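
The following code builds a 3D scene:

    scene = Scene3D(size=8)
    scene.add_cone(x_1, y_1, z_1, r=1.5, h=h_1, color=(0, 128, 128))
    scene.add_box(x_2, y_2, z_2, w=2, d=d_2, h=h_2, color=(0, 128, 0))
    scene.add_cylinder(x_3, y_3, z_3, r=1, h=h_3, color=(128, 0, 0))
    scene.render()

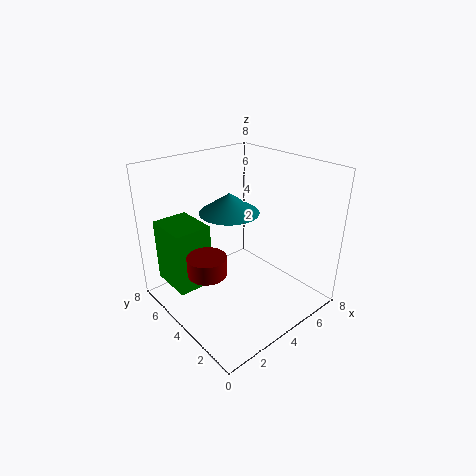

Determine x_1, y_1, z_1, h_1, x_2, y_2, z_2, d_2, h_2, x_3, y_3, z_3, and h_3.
x_1 = 3
y_1 = 3.5
z_1 = 6
h_1 = 1
x_2 = 0.5
y_2 = 4.5
z_2 = 1.5
d_2 = 2.5
h_2 = 3.5
x_3 = 1.5
y_3 = 3.5
z_3 = 3
h_3 = 1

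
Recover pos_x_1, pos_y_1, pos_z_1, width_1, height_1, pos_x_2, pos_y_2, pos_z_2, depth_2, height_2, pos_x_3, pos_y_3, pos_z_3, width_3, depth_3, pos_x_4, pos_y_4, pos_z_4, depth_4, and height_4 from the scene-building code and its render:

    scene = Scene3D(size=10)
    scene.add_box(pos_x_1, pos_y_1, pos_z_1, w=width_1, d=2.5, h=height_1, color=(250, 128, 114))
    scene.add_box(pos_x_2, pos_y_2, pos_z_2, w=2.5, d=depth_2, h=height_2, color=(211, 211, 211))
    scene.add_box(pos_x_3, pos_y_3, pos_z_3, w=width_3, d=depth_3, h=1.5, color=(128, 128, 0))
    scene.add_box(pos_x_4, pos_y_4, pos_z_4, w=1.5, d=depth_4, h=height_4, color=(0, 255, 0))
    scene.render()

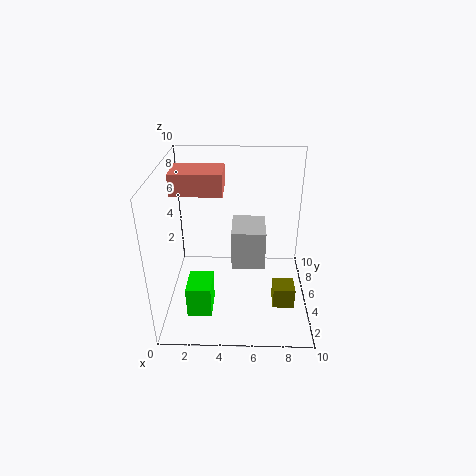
pos_x_1 = 0.5
pos_y_1 = 5
pos_z_1 = 8
width_1 = 3.5
height_1 = 1.5
pos_x_2 = 4.5
pos_y_2 = 5.5
pos_z_2 = 2
depth_2 = 3
height_2 = 3
pos_x_3 = 7.5
pos_y_3 = 3
pos_z_3 = 0.5
width_3 = 1.5
depth_3 = 1.5
pos_x_4 = 2
pos_y_4 = 0.5
pos_z_4 = 2
depth_4 = 2
height_4 = 2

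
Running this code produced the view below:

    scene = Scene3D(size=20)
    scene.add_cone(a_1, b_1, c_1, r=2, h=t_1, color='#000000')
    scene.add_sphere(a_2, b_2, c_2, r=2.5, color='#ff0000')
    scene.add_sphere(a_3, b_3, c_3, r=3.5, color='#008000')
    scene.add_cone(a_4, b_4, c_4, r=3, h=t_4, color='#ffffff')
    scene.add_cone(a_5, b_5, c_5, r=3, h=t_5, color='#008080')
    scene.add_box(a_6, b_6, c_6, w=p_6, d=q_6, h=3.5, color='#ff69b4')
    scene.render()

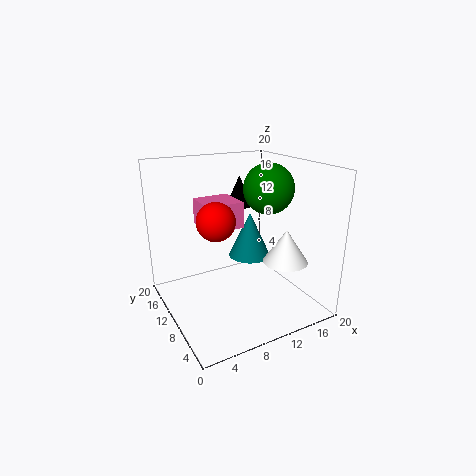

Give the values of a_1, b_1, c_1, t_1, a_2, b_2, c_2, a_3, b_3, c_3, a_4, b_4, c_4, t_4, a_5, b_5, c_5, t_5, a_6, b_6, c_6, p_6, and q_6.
a_1 = 13, b_1 = 15, c_1 = 13, t_1 = 4.5, a_2 = 6, b_2 = 8.5, c_2 = 13.5, a_3 = 14.5, b_3 = 9.5, c_3 = 16.5, a_4 = 14.5, b_4 = 5, c_4 = 7.5, t_4 = 4.5, a_5 = 12.5, b_5 = 11, c_5 = 6.5, t_5 = 6.5, a_6 = 5, b_6 = 8.5, c_6 = 12, p_6 = 5, q_6 = 5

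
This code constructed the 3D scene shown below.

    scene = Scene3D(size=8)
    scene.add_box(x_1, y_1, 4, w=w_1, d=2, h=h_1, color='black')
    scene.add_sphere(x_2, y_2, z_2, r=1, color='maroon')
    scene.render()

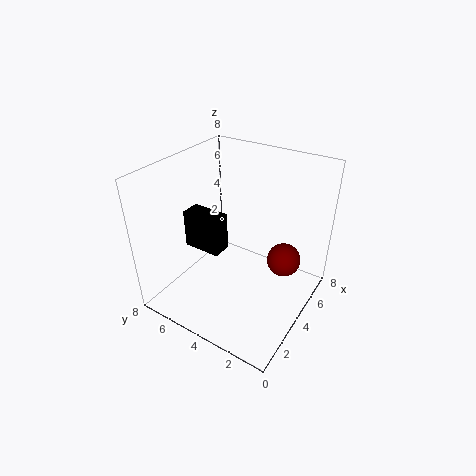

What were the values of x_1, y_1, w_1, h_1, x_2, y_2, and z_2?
x_1 = 2
y_1 = 4
w_1 = 1
h_1 = 2
x_2 = 6
y_2 = 2
z_2 = 2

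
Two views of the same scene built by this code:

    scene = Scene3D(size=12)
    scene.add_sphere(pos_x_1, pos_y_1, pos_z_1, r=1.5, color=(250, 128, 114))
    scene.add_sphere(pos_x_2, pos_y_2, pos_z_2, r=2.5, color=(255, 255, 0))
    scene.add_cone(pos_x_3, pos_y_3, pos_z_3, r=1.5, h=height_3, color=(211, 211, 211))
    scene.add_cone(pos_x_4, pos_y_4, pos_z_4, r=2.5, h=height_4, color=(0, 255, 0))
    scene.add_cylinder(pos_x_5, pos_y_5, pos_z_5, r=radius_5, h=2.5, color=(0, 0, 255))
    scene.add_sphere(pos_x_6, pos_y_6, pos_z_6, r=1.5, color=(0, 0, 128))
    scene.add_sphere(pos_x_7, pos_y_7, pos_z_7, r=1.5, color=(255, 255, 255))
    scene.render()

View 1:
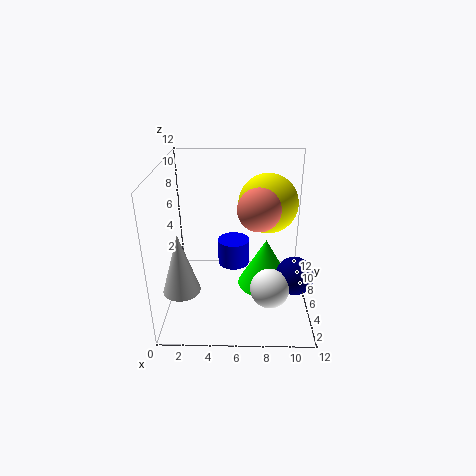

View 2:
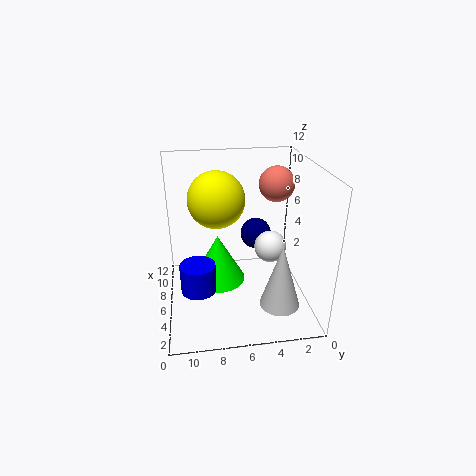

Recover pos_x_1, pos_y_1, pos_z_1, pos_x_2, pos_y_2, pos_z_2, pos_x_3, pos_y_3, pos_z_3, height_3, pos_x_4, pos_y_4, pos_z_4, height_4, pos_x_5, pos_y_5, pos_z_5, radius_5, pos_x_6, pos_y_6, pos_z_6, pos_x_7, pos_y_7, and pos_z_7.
pos_x_1 = 7.5; pos_y_1 = 2.5; pos_z_1 = 10; pos_x_2 = 8.5; pos_y_2 = 7.5; pos_z_2 = 8.5; pos_x_3 = 1.5; pos_y_3 = 3.5; pos_z_3 = 2.5; height_3 = 5; pos_x_4 = 8.5; pos_y_4 = 7.5; pos_z_4 = 0.5; height_4 = 4.5; pos_x_5 = 5.5; pos_y_5 = 9.5; pos_z_5 = 1.5; radius_5 = 1.5; pos_x_6 = 10.5; pos_y_6 = 3.5; pos_z_6 = 4; pos_x_7 = 8.5; pos_y_7 = 2.5; pos_z_7 = 3.5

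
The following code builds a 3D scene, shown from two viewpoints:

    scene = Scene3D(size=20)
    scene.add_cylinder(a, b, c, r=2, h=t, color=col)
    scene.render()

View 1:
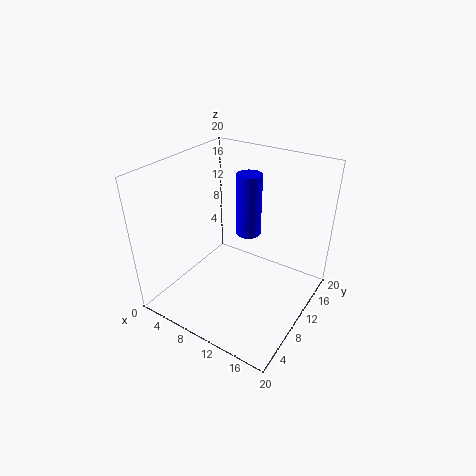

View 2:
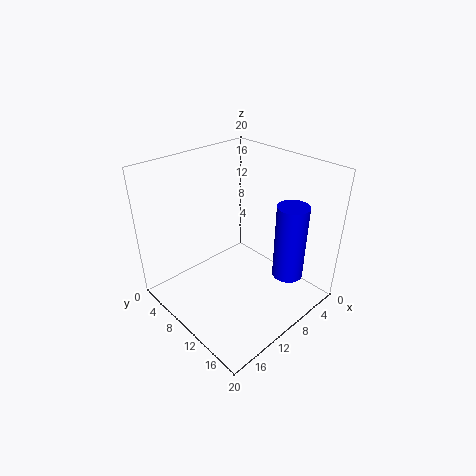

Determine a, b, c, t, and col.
a = 7.5; b = 17; c = 6.5; t = 10; col = 'blue'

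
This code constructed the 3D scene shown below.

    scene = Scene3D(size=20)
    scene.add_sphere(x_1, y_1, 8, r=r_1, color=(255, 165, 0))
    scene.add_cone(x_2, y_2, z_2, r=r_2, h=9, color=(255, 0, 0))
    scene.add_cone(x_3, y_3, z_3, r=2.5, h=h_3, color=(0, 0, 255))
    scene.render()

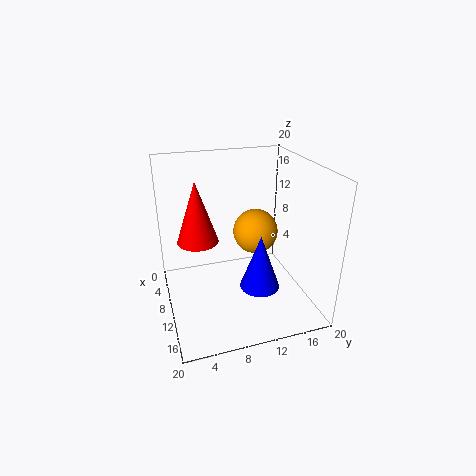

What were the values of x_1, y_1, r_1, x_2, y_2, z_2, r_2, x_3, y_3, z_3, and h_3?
x_1 = 5
y_1 = 14.5
r_1 = 3.5
x_2 = 6.5
y_2 = 5
z_2 = 8.5
r_2 = 3
x_3 = 16
y_3 = 11
z_3 = 6
h_3 = 7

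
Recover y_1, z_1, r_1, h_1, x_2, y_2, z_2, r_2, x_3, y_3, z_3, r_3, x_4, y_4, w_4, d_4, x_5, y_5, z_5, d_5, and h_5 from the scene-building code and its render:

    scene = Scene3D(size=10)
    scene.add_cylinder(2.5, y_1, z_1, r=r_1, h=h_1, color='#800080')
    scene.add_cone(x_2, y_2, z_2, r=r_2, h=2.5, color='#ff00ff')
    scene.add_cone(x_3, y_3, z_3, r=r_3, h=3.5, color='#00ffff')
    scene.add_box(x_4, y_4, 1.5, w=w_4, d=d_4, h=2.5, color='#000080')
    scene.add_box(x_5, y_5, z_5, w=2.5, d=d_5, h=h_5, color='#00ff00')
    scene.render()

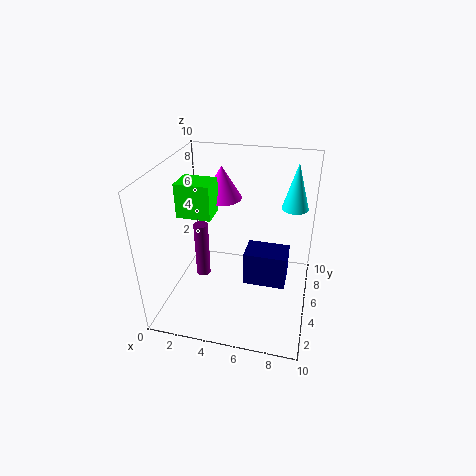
y_1 = 4.5
z_1 = 2
r_1 = 0.5
h_1 = 4
x_2 = 3
y_2 = 8
z_2 = 6.5
r_2 = 1.5
x_3 = 8.5
y_3 = 8.5
z_3 = 6
r_3 = 1
x_4 = 5.5
y_4 = 4.5
w_4 = 3
d_4 = 2
x_5 = 0.5
y_5 = 5
z_5 = 6
d_5 = 2
h_5 = 2.5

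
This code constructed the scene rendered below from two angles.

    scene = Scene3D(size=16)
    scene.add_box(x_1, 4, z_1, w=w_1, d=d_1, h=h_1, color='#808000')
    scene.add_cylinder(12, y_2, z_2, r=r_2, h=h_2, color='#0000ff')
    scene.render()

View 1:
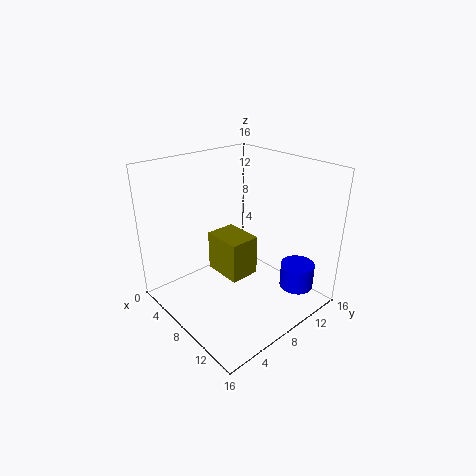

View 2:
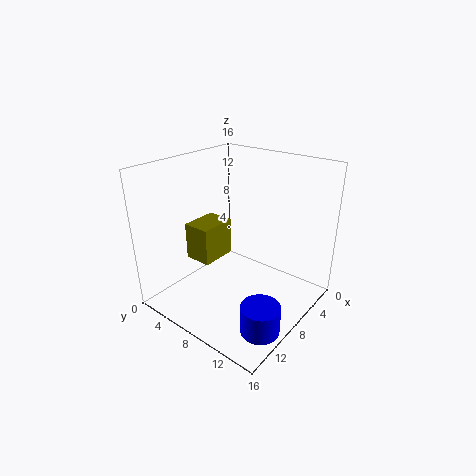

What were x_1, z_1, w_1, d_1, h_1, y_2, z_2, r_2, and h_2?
x_1 = 8; z_1 = 6; w_1 = 4; d_1 = 3; h_1 = 4; y_2 = 14; z_2 = 1; r_2 = 2; h_2 = 3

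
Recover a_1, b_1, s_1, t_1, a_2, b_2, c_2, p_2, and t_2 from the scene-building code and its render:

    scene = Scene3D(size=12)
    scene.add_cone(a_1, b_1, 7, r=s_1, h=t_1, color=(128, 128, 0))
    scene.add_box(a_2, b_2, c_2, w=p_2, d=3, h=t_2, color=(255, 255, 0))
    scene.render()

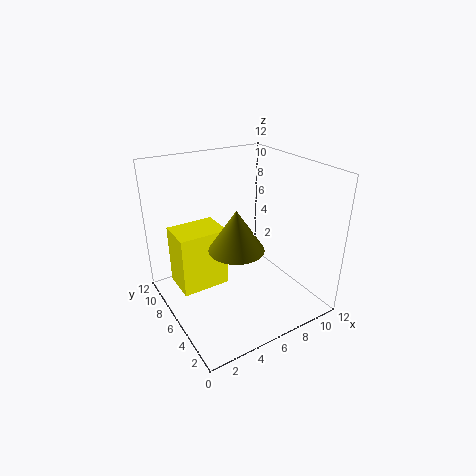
a_1 = 4
b_1 = 3
s_1 = 2
t_1 = 3
a_2 = 1
b_2 = 6
c_2 = 2
p_2 = 4
t_2 = 5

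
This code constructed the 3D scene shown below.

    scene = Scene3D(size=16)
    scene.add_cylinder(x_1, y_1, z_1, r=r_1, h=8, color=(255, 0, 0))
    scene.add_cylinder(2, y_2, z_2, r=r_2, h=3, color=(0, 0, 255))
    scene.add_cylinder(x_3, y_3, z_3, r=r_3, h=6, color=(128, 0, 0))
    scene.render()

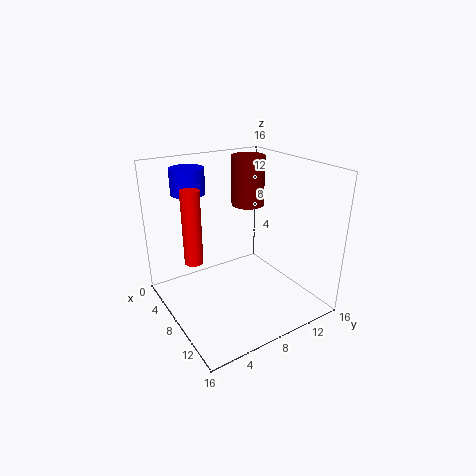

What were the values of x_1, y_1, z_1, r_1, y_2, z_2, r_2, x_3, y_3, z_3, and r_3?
x_1 = 7
y_1 = 3
z_1 = 6
r_1 = 1
y_2 = 5
z_2 = 12
r_2 = 2
x_3 = 4
y_3 = 12
z_3 = 10
r_3 = 2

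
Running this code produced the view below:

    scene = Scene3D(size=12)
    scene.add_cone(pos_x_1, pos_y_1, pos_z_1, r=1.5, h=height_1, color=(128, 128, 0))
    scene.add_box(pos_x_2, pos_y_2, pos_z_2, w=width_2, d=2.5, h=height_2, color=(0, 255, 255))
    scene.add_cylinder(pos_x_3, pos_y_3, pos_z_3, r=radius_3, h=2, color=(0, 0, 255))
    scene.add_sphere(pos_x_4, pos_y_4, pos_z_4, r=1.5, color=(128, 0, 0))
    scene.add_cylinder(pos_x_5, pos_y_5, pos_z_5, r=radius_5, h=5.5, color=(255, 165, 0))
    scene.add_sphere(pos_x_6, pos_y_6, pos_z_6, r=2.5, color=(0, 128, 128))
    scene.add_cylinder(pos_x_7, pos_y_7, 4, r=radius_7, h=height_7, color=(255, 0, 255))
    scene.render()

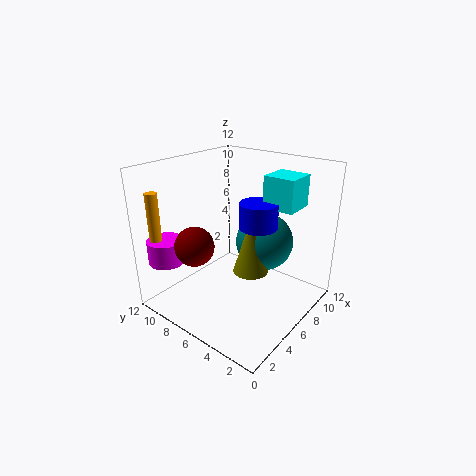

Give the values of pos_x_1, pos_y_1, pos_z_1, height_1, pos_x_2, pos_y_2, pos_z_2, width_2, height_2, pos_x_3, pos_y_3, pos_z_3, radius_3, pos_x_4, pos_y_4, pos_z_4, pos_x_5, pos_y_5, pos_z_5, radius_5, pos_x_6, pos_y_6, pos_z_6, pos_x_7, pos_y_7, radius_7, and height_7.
pos_x_1 = 6.5, pos_y_1 = 5, pos_z_1 = 3, height_1 = 5, pos_x_2 = 6.5, pos_y_2 = 1.5, pos_z_2 = 9, width_2 = 2.5, height_2 = 2.5, pos_x_3 = 6, pos_y_3 = 4, pos_z_3 = 7.5, radius_3 = 1.5, pos_x_4 = 2, pos_y_4 = 7, pos_z_4 = 6.5, pos_x_5 = 1.5, pos_y_5 = 11, pos_z_5 = 4.5, radius_5 = 0.5, pos_x_6 = 8.5, pos_y_6 = 5, pos_z_6 = 5, pos_x_7 = 2, pos_y_7 = 10.5, radius_7 = 1.5, height_7 = 2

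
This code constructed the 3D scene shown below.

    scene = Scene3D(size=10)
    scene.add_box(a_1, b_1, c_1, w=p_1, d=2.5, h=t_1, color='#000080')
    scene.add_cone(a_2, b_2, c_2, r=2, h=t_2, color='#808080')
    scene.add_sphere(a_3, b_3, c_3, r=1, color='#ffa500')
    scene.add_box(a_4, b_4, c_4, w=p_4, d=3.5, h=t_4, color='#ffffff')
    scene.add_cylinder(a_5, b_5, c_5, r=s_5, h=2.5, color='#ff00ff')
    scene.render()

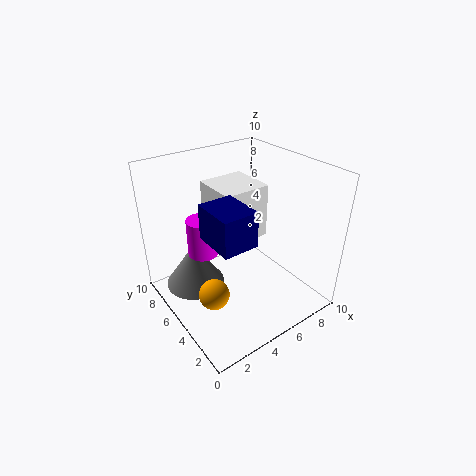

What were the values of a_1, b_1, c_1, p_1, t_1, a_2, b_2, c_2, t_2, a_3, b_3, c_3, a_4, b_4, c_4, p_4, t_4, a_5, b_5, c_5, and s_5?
a_1 = 1, b_1 = 0.5, c_1 = 7.5, p_1 = 2, t_1 = 2, a_2 = 2, b_2 = 6, c_2 = 2, t_2 = 3, a_3 = 2, b_3 = 3.5, c_3 = 2.5, a_4 = 4.5, b_4 = 5.5, c_4 = 4, p_4 = 3.5, t_4 = 4, a_5 = 2.5, b_5 = 5.5, c_5 = 4.5, s_5 = 1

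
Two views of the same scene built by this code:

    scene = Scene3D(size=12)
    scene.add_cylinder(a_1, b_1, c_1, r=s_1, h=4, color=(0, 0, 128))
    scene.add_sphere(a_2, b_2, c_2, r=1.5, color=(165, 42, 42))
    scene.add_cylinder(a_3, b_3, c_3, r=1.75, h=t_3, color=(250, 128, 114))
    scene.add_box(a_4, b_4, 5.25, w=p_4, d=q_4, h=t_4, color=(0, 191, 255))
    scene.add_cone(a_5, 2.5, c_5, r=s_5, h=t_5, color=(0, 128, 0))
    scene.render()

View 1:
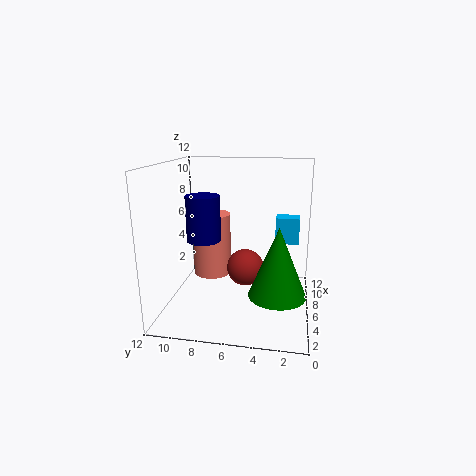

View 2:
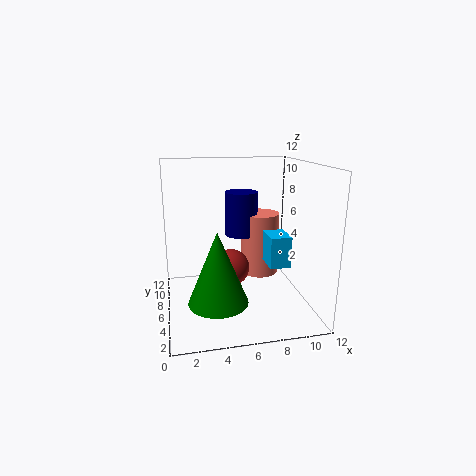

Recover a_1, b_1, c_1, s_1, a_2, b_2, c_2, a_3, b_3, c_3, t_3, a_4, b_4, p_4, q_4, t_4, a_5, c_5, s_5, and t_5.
a_1 = 7; b_1 = 9.25; c_1 = 5.25; s_1 = 1.5; a_2 = 5.25; b_2 = 5.25; c_2 = 3.75; a_3 = 8.75; b_3 = 9; c_3 = 1.5; t_3 = 5.75; a_4 = 7.25; b_4 = 1; p_4 = 1.5; q_4 = 2; t_4 = 2.25; a_5 = 3.75; c_5 = 2.25; s_5 = 2.25; t_5 = 5.5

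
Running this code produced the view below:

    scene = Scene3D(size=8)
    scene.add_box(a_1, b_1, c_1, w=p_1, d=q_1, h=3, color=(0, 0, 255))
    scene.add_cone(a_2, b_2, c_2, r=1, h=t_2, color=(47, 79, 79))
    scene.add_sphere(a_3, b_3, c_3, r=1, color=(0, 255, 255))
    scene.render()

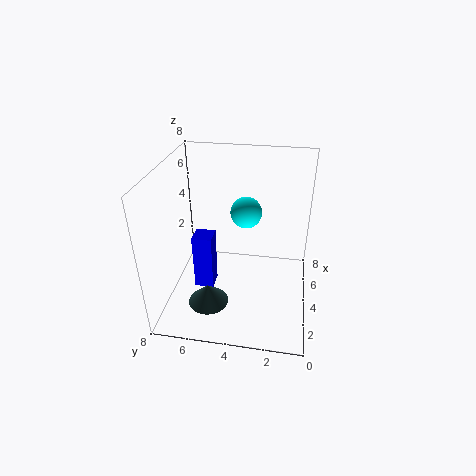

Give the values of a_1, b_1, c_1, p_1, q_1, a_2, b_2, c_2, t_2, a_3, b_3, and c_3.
a_1 = 2, b_1 = 5, c_1 = 2, p_1 = 1, q_1 = 1, a_2 = 1, b_2 = 5, c_2 = 2, t_2 = 1, a_3 = 7, b_3 = 4, c_3 = 4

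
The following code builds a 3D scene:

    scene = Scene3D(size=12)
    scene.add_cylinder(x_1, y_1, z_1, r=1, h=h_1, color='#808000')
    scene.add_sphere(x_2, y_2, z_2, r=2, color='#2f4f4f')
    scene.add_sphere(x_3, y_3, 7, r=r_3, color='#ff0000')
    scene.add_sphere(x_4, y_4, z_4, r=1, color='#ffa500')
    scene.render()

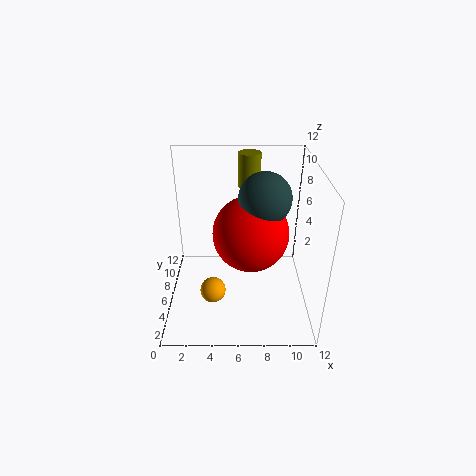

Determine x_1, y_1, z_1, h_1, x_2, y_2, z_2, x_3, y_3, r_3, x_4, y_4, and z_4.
x_1 = 7, y_1 = 10, z_1 = 9, h_1 = 3, x_2 = 8, y_2 = 5, z_2 = 10, x_3 = 7, y_3 = 5, r_3 = 3, x_4 = 4, y_4 = 3, z_4 = 3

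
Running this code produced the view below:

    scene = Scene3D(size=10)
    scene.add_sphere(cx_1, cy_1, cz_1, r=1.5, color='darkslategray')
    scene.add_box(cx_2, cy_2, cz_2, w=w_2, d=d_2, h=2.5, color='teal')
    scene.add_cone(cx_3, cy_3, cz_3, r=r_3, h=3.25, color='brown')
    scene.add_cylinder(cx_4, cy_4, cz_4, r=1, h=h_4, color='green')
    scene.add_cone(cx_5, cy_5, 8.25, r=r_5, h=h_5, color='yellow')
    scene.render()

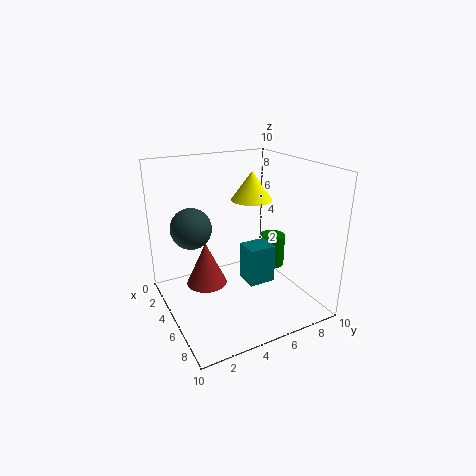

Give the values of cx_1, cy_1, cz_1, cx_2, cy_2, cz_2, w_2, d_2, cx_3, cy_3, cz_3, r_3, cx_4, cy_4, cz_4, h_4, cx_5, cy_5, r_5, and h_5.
cx_1 = 2.5; cy_1 = 2.5; cz_1 = 5.25; cx_2 = 6.25; cy_2 = 4.5; cz_2 = 2.75; w_2 = 1.5; d_2 = 1.75; cx_3 = 3.25; cy_3 = 3.25; cz_3 = 1; r_3 = 1.5; cx_4 = 3.75; cy_4 = 8.75; cz_4 = 1.5; h_4 = 2.5; cx_5 = 6.75; cy_5 = 5; r_5 = 1.25; h_5 = 1.75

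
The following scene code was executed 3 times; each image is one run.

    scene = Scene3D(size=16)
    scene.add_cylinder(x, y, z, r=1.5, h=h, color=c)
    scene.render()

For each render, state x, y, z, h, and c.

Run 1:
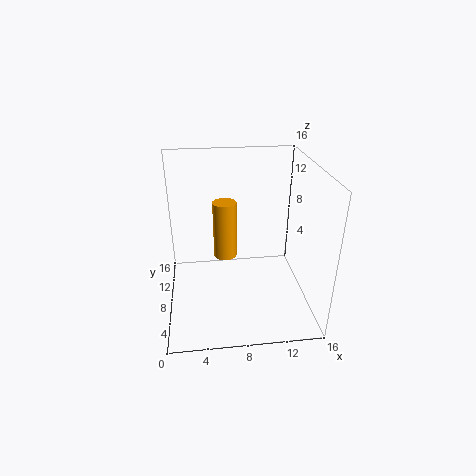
x = 7
y = 13.5
z = 2.5
h = 7.5
c = 'orange'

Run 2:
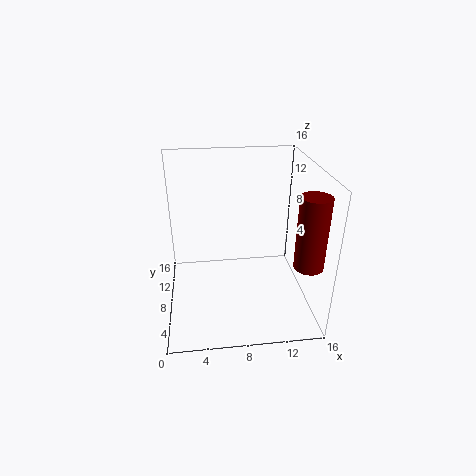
x = 14.5
y = 3
z = 7
h = 7.5
c = 'maroon'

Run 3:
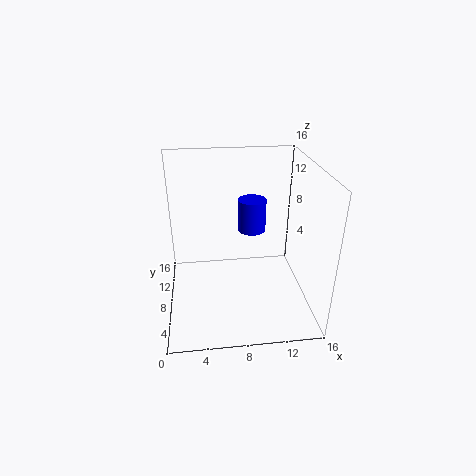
x = 9.5
y = 8
z = 9
h = 3.5
c = 'blue'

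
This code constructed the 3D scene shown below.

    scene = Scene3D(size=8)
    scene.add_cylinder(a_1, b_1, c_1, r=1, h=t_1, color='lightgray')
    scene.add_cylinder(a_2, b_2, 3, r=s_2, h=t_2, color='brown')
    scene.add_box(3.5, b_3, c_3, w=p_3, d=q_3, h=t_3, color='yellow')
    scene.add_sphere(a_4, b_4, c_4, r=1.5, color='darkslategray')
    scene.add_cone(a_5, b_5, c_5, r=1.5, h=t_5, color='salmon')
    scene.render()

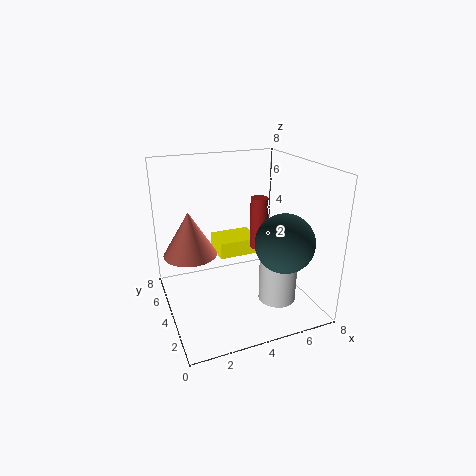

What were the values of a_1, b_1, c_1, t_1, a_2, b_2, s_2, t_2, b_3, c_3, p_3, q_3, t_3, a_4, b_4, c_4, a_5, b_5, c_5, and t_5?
a_1 = 5.5; b_1 = 2; c_1 = 1; t_1 = 3; a_2 = 5.5; b_2 = 4.5; s_2 = 0.5; t_2 = 3; b_3 = 5.5; c_3 = 2; p_3 = 2.5; q_3 = 2; t_3 = 1; a_4 = 5.5; b_4 = 1.5; c_4 = 4.5; a_5 = 1.5; b_5 = 5; c_5 = 3; t_5 = 2.5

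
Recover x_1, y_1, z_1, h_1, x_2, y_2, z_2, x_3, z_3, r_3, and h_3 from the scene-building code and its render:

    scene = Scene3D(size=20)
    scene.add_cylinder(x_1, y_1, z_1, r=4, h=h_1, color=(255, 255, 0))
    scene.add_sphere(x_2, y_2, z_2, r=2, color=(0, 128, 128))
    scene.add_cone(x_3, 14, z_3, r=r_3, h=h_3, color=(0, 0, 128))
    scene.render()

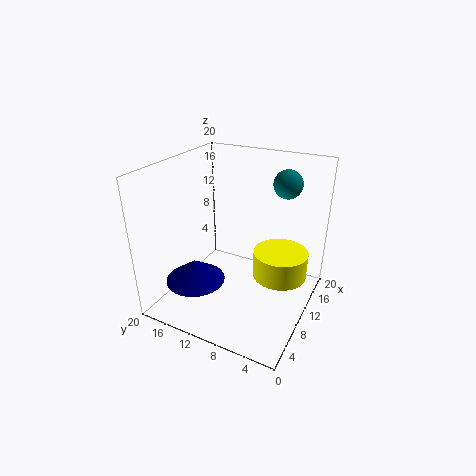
x_1 = 14, y_1 = 5, z_1 = 3, h_1 = 4, x_2 = 15, y_2 = 5, z_2 = 17, x_3 = 5, z_3 = 5, r_3 = 4, h_3 = 3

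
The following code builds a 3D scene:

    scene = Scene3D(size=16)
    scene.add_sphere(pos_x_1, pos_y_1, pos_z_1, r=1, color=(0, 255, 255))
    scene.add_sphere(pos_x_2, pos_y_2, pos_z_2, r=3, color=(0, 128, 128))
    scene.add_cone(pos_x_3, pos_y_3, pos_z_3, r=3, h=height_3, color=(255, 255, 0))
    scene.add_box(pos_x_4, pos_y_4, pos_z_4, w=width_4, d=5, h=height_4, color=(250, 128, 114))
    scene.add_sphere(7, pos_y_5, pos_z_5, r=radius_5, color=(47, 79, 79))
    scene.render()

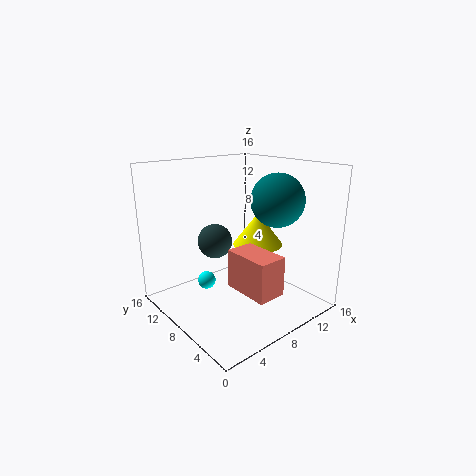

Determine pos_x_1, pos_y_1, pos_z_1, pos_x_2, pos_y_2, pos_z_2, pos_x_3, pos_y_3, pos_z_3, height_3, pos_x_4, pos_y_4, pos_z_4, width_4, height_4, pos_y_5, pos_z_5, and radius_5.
pos_x_1 = 5; pos_y_1 = 10; pos_z_1 = 3; pos_x_2 = 12; pos_y_2 = 6; pos_z_2 = 12; pos_x_3 = 12; pos_y_3 = 9; pos_z_3 = 6; height_3 = 4; pos_x_4 = 5; pos_y_4 = 1; pos_z_4 = 4; width_4 = 3; height_4 = 4; pos_y_5 = 11; pos_z_5 = 7; radius_5 = 2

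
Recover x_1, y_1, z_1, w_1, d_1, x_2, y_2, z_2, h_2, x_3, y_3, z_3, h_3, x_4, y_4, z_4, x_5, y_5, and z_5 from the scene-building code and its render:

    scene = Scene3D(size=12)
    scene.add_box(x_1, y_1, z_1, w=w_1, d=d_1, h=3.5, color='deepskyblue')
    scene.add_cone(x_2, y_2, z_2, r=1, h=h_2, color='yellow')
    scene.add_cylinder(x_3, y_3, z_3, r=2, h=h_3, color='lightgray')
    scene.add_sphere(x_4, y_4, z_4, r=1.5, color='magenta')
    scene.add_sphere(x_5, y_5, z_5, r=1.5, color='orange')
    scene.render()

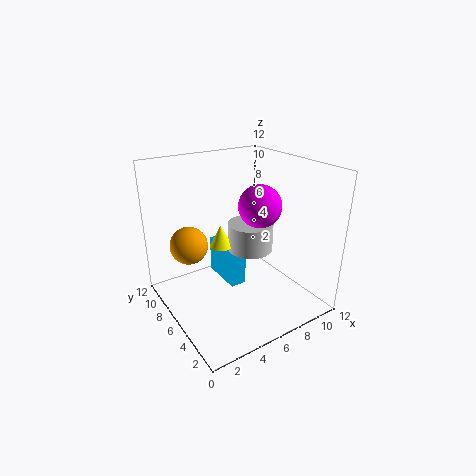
x_1 = 6; y_1 = 7; z_1 = 0.5; w_1 = 1.5; d_1 = 4; x_2 = 5.5; y_2 = 8; z_2 = 4.5; h_2 = 2; x_3 = 8; y_3 = 7; z_3 = 4; h_3 = 2.5; x_4 = 5.5; y_4 = 2.5; z_4 = 10; x_5 = 2; y_5 = 7; z_5 = 6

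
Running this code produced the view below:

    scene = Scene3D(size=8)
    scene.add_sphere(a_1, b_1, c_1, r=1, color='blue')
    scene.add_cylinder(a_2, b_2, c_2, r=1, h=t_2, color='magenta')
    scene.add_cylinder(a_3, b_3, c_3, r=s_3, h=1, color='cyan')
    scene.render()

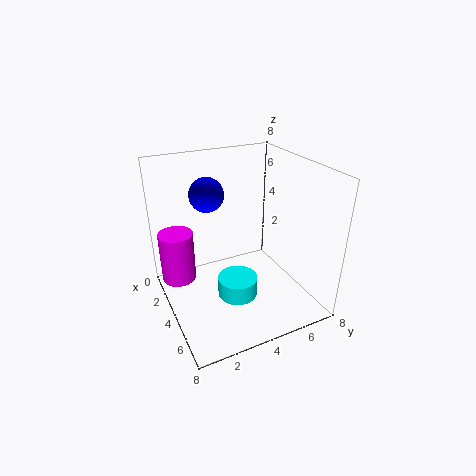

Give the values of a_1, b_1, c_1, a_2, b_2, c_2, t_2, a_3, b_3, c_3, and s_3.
a_1 = 2; b_1 = 3; c_1 = 6; a_2 = 2; b_2 = 1; c_2 = 1; t_2 = 3; a_3 = 6; b_3 = 3; c_3 = 2; s_3 = 1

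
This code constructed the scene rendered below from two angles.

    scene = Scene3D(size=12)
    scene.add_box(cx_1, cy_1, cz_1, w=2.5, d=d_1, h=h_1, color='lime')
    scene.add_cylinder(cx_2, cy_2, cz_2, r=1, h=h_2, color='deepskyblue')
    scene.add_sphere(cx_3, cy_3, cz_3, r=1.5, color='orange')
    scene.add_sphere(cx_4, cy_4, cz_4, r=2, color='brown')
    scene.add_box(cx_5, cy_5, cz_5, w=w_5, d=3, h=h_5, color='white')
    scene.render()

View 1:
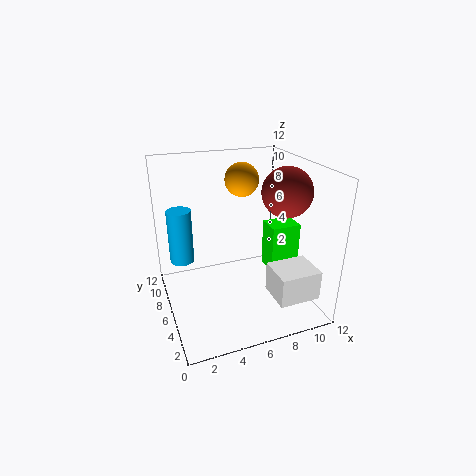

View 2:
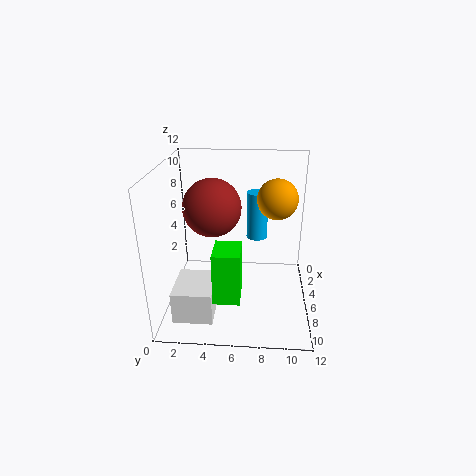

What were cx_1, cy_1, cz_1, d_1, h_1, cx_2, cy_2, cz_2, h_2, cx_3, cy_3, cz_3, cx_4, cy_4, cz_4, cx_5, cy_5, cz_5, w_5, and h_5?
cx_1 = 8.5, cy_1 = 4.5, cz_1 = 3, d_1 = 2, h_1 = 4, cx_2 = 1.5, cy_2 = 7.5, cz_2 = 4, h_2 = 4.5, cx_3 = 7.5, cy_3 = 9, cz_3 = 10, cx_4 = 9.5, cy_4 = 4.5, cz_4 = 10, cx_5 = 8, cy_5 = 1.5, cz_5 = 1.5, w_5 = 3.5, h_5 = 2.5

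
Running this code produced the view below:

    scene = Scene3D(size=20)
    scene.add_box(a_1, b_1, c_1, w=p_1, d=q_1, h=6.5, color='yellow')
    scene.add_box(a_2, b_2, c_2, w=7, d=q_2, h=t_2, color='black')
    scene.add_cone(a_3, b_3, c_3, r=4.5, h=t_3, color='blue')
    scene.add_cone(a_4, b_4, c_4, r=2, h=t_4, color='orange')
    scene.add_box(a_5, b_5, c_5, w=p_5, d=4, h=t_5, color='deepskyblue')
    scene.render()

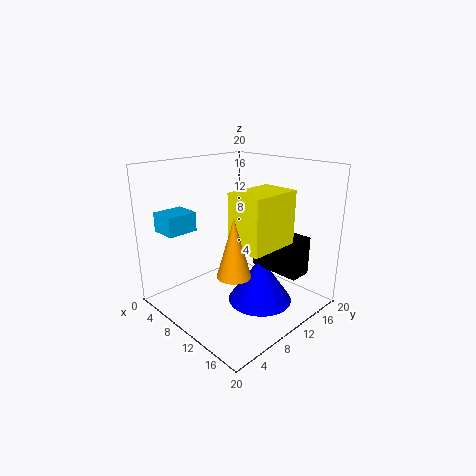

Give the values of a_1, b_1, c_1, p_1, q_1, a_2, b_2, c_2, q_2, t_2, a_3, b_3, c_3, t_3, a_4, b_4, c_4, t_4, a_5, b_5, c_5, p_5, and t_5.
a_1 = 14; b_1 = 4.5; c_1 = 11.5; p_1 = 4.5; q_1 = 6.5; a_2 = 12; b_2 = 11; c_2 = 6.5; q_2 = 3; t_2 = 5; a_3 = 13; b_3 = 11.5; c_3 = 1; t_3 = 6.5; a_4 = 15.5; b_4 = 4; c_4 = 8.5; t_4 = 7; a_5 = 4.5; b_5 = 0.5; c_5 = 12; p_5 = 3.5; t_5 = 2.5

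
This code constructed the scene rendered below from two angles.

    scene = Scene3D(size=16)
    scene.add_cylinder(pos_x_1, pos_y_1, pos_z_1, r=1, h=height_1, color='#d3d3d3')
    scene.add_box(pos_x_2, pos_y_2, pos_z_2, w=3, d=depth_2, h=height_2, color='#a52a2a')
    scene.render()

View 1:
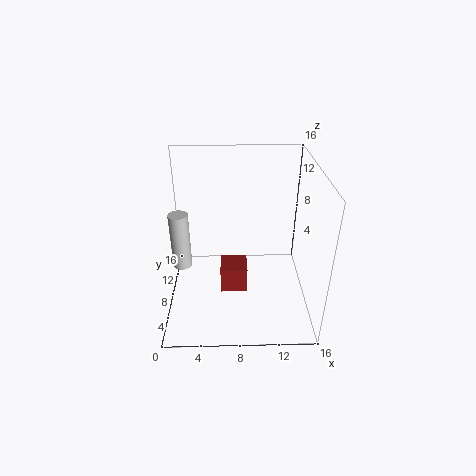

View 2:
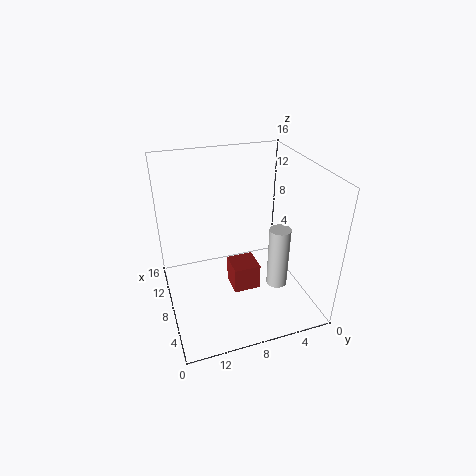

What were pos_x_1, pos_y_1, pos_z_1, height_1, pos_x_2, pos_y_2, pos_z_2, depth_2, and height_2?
pos_x_1 = 2; pos_y_1 = 6; pos_z_1 = 6; height_1 = 6; pos_x_2 = 6; pos_y_2 = 6; pos_z_2 = 2; depth_2 = 3; height_2 = 3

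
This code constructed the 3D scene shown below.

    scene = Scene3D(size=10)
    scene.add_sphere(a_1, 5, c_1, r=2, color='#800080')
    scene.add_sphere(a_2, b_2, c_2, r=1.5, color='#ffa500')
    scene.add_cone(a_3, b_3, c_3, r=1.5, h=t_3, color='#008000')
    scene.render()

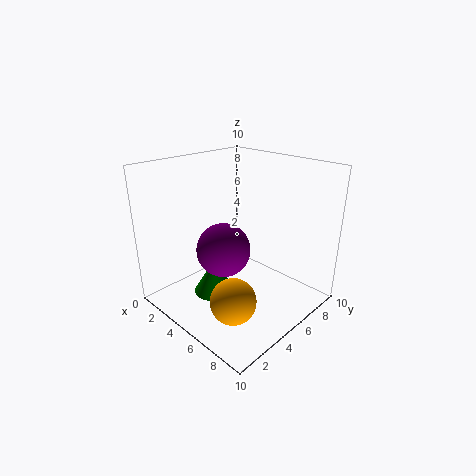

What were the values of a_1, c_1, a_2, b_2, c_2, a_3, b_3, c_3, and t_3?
a_1 = 3.5, c_1 = 3.5, a_2 = 7, b_2 = 2.5, c_2 = 2, a_3 = 3.5, b_3 = 4, c_3 = 0.5, t_3 = 2.5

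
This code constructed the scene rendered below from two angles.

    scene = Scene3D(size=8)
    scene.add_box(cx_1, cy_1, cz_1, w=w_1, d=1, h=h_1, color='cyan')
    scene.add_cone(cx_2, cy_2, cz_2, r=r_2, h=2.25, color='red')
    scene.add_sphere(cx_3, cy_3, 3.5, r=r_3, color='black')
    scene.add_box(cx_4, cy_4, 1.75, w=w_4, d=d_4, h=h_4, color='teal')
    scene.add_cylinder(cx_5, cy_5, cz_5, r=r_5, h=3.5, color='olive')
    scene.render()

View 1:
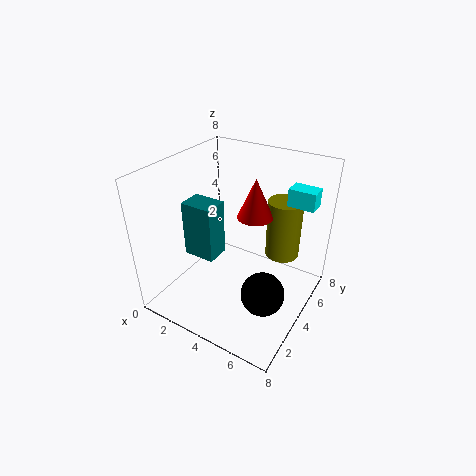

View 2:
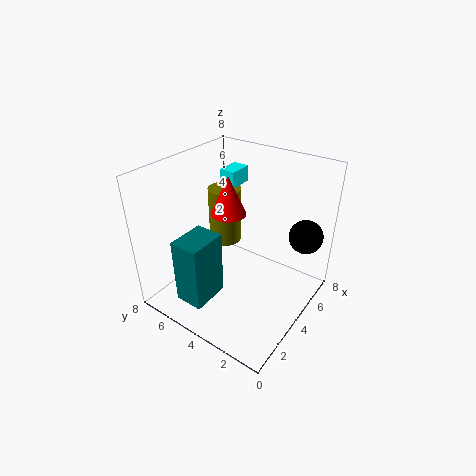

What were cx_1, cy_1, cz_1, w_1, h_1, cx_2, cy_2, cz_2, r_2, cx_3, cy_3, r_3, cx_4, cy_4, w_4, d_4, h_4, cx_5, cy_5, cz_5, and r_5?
cx_1 = 6
cy_1 = 5.75
cz_1 = 5.75
w_1 = 1.5
h_1 = 1
cx_2 = 4.5
cy_2 = 5
cz_2 = 5
r_2 = 1
cx_3 = 7
cy_3 = 1.25
r_3 = 1
cx_4 = 0.25
cy_4 = 3.75
w_4 = 2
d_4 = 1.5
h_4 = 3.5
cx_5 = 5.75
cy_5 = 6.25
cz_5 = 2.25
r_5 = 1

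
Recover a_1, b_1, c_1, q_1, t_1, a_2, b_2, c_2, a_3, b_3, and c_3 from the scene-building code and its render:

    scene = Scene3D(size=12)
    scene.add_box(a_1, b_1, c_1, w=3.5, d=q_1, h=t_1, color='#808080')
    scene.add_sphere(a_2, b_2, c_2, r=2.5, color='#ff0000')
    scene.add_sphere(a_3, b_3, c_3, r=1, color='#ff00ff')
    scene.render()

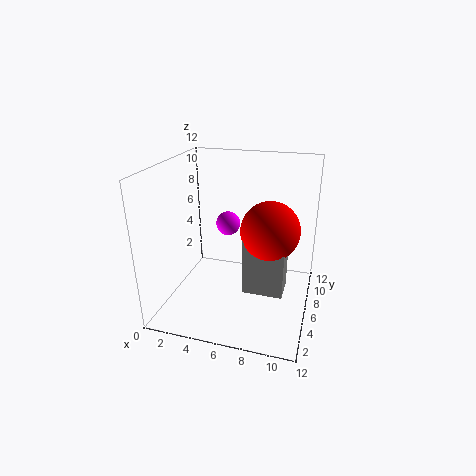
a_1 = 6.5, b_1 = 5.5, c_1 = 1, q_1 = 2.5, t_1 = 5, a_2 = 8.5, b_2 = 7, c_2 = 6.5, a_3 = 5, b_3 = 6.5, c_3 = 7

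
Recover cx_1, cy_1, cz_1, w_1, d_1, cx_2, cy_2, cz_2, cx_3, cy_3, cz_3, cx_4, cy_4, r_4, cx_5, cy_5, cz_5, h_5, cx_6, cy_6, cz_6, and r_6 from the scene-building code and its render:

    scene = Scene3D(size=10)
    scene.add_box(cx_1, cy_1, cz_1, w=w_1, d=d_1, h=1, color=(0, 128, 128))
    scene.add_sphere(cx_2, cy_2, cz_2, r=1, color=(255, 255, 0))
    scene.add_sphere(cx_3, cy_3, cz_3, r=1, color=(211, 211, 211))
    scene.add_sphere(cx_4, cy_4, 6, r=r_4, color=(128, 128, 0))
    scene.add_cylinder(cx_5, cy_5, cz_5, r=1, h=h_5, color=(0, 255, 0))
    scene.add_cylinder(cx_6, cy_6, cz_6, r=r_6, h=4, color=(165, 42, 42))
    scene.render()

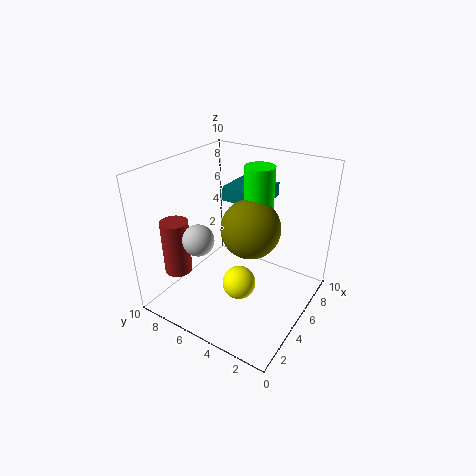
cx_1 = 6, cy_1 = 4, cz_1 = 7, w_1 = 3, d_1 = 3, cx_2 = 2, cy_2 = 3, cz_2 = 4, cx_3 = 2, cy_3 = 6, cz_3 = 6, cx_4 = 5, cy_4 = 4, r_4 = 2, cx_5 = 6, cy_5 = 4, cz_5 = 7, h_5 = 3, cx_6 = 3, cy_6 = 9, cz_6 = 2, r_6 = 1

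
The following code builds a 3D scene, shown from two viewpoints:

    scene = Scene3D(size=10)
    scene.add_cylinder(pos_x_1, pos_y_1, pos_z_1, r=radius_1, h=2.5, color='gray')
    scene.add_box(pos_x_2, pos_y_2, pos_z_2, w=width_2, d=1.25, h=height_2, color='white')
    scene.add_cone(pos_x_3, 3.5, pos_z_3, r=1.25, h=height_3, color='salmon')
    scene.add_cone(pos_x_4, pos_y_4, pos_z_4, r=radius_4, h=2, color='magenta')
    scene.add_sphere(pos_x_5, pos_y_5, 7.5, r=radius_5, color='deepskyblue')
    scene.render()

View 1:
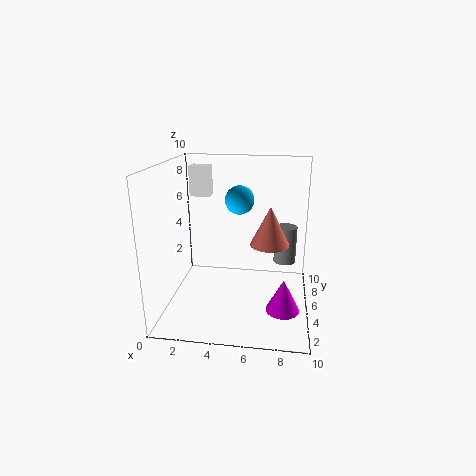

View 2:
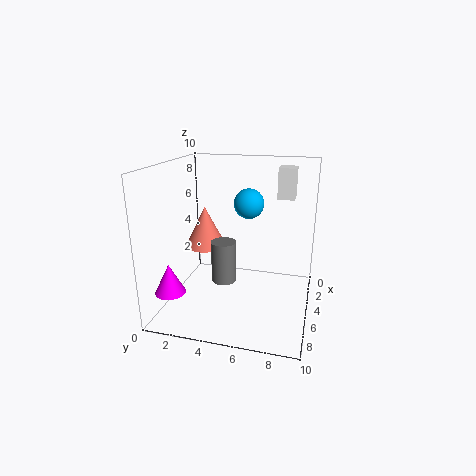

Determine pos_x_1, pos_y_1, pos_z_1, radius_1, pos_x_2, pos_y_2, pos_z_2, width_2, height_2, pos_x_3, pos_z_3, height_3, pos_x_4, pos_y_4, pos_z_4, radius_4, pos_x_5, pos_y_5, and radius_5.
pos_x_1 = 8.25; pos_y_1 = 5; pos_z_1 = 3.5; radius_1 = 0.75; pos_x_2 = 1; pos_y_2 = 7.25; pos_z_2 = 7.25; width_2 = 1.5; height_2 = 2.25; pos_x_3 = 7.25; pos_z_3 = 5.25; height_3 = 2.5; pos_x_4 = 8.25; pos_y_4 = 1.25; pos_z_4 = 2; radius_4 = 1; pos_x_5 = 5; pos_y_5 = 5.75; radius_5 = 1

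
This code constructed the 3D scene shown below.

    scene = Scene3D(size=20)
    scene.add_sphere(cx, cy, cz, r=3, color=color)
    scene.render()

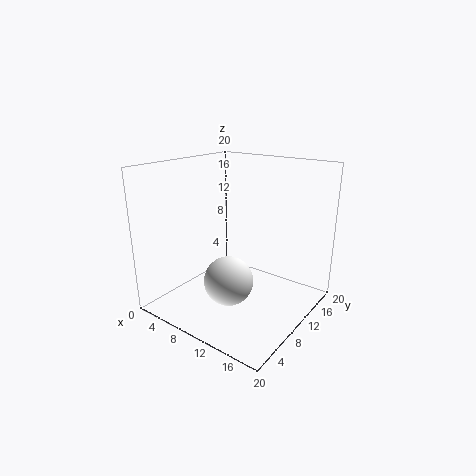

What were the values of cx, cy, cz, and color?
cx = 13
cy = 4
cz = 7
color = 'white'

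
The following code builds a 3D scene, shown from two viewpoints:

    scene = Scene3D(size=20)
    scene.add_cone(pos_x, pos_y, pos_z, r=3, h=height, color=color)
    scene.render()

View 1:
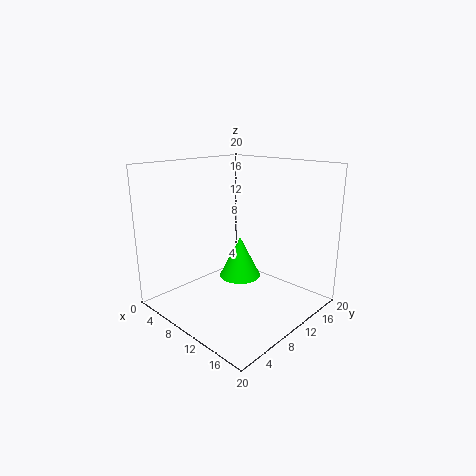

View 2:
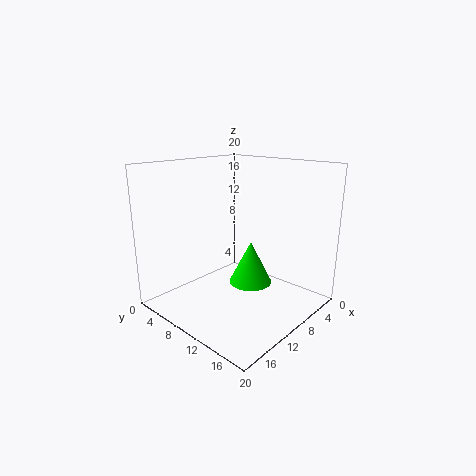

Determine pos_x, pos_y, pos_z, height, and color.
pos_x = 9; pos_y = 11.5; pos_z = 3.5; height = 6; color = 'lime'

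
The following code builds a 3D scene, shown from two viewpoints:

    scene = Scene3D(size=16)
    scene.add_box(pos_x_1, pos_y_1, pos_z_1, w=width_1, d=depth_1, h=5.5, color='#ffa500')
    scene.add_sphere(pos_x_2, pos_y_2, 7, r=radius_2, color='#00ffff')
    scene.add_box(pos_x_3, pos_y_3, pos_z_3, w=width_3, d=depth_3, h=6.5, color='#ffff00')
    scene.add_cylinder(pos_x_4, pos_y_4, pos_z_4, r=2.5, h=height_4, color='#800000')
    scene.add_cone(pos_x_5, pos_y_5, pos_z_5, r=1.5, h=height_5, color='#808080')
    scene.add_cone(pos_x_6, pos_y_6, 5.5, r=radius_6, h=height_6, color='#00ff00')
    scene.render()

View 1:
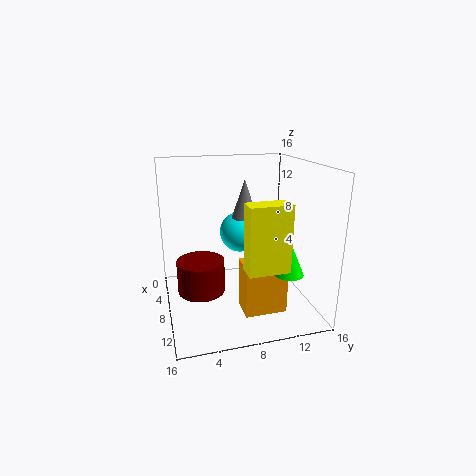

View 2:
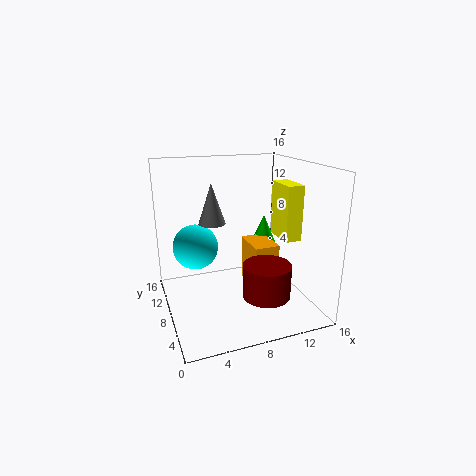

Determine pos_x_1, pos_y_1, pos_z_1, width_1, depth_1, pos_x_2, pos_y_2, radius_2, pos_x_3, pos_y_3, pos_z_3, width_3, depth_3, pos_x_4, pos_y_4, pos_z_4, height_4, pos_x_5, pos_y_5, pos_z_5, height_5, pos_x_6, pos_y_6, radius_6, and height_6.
pos_x_1 = 10; pos_y_1 = 7.5; pos_z_1 = 1; width_1 = 3; depth_1 = 4.5; pos_x_2 = 3.5; pos_y_2 = 9.5; radius_2 = 2.5; pos_x_3 = 13.5; pos_y_3 = 7; pos_z_3 = 7; width_3 = 2; depth_3 = 4; pos_x_4 = 9.5; pos_y_4 = 3.5; pos_z_4 = 3; height_4 = 3.5; pos_x_5 = 5.5; pos_y_5 = 9.5; pos_z_5 = 9.5; height_5 = 4.5; pos_x_6 = 13; pos_y_6 = 12; radius_6 = 1.5; height_6 = 3.5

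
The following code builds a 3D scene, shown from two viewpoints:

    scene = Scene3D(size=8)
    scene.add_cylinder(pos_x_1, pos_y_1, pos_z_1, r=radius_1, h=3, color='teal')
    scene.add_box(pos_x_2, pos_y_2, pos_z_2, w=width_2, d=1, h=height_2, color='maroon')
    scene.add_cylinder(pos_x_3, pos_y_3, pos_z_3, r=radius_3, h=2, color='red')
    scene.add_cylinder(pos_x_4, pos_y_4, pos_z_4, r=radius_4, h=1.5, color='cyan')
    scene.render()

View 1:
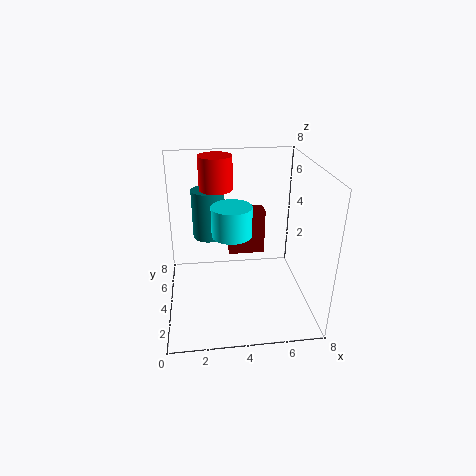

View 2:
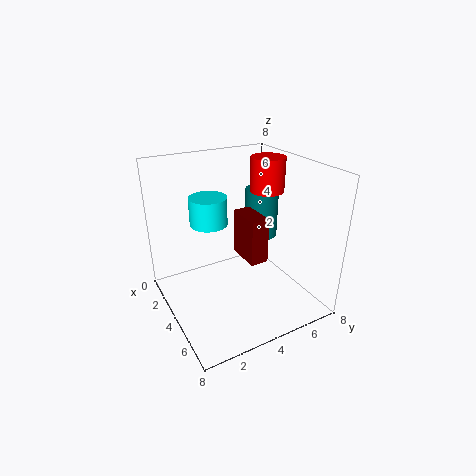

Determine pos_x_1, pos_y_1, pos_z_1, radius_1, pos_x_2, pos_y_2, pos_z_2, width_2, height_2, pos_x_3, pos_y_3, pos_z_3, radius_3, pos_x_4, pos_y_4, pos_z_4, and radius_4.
pos_x_1 = 2.5, pos_y_1 = 6.5, pos_z_1 = 3, radius_1 = 1, pos_x_2 = 3.5, pos_y_2 = 4, pos_z_2 = 3, width_2 = 2, height_2 = 2.5, pos_x_3 = 3, pos_y_3 = 6.5, pos_z_3 = 6, radius_3 = 1, pos_x_4 = 3.5, pos_y_4 = 2.5, pos_z_4 = 5, radius_4 = 1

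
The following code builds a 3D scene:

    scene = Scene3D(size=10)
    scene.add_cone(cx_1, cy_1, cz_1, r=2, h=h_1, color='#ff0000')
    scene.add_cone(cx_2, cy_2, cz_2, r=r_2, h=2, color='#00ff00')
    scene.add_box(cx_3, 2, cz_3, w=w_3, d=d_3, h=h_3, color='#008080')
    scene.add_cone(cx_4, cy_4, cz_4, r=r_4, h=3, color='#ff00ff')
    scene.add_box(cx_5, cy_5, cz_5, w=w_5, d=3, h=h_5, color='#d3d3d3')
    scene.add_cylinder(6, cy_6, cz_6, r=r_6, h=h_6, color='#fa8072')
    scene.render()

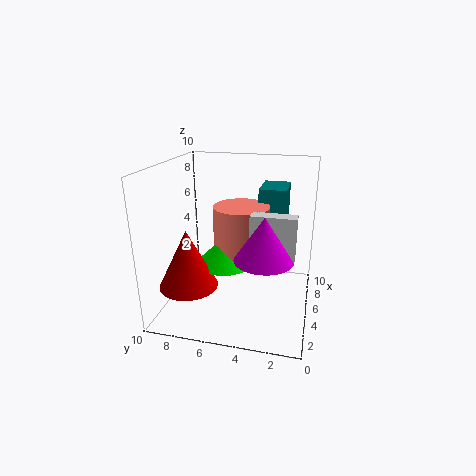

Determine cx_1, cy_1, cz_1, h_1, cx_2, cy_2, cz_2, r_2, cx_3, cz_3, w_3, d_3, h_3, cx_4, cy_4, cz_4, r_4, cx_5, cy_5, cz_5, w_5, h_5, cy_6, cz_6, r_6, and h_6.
cx_1 = 3
cy_1 = 8
cz_1 = 2
h_1 = 4
cx_2 = 5
cy_2 = 6
cz_2 = 3
r_2 = 2
cx_3 = 7
cz_3 = 4
w_3 = 3
d_3 = 2
h_3 = 4
cx_4 = 4
cy_4 = 3
cz_4 = 4
r_4 = 2
cx_5 = 4
cy_5 = 1
cz_5 = 4
w_5 = 1
h_5 = 3
cy_6 = 5
cz_6 = 3
r_6 = 2
h_6 = 4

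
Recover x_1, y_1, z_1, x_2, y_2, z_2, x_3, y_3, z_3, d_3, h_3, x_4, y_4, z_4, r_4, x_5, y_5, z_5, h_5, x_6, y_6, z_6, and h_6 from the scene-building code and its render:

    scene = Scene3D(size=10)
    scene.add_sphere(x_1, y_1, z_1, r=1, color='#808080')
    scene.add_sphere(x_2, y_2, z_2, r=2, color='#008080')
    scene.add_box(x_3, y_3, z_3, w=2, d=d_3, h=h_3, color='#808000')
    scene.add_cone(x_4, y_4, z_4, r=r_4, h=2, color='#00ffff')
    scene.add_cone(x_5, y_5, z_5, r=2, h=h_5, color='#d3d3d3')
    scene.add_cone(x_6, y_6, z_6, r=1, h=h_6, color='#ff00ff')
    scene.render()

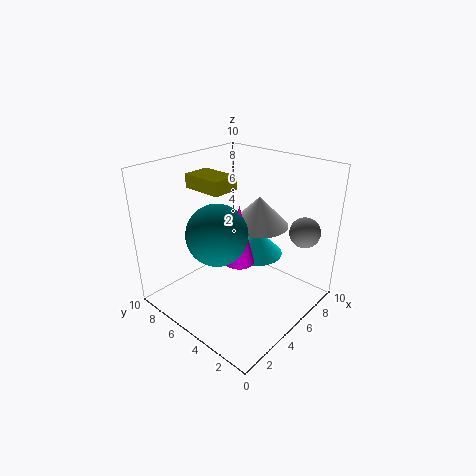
x_1 = 7, y_1 = 1, z_1 = 6, x_2 = 3, y_2 = 5, z_2 = 6, x_3 = 4, y_3 = 6, z_3 = 8, d_3 = 3, h_3 = 1, x_4 = 7, y_4 = 5, z_4 = 3, r_4 = 2, x_5 = 6, y_5 = 4, z_5 = 6, h_5 = 2, x_6 = 4, y_6 = 4, z_6 = 4, h_6 = 4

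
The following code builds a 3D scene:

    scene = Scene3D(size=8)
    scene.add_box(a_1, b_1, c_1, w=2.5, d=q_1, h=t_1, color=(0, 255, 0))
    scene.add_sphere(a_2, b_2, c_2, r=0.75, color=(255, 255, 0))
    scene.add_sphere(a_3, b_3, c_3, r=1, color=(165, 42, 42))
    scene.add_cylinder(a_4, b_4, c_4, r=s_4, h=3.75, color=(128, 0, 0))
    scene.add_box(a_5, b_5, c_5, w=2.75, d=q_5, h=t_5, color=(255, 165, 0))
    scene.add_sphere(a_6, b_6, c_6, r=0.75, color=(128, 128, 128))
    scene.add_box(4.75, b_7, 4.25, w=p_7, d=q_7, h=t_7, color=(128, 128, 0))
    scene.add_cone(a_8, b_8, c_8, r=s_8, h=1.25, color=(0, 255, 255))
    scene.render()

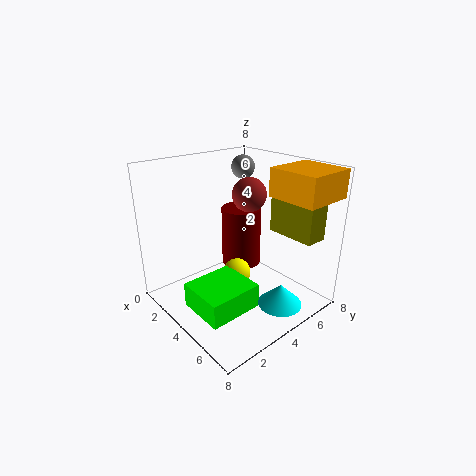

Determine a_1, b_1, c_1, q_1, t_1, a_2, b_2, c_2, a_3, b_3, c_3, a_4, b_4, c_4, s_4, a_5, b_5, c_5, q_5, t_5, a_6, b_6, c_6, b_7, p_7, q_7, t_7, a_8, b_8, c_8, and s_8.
a_1 = 4.25
b_1 = 0.25
c_1 = 1.5
q_1 = 2.75
t_1 = 1.25
a_2 = 4.5
b_2 = 3.5
c_2 = 2.25
a_3 = 3.25
b_3 = 5.5
c_3 = 6
a_4 = 2
b_4 = 6
c_4 = 1
s_4 = 1.25
a_5 = 5.25
b_5 = 5
c_5 = 6.5
q_5 = 2.75
t_5 = 1.5
a_6 = 1
b_6 = 7
c_6 = 7
b_7 = 5.75
p_7 = 2.75
q_7 = 1.25
t_7 = 3
a_8 = 6.25
b_8 = 5.25
c_8 = 0.25
s_8 = 1.25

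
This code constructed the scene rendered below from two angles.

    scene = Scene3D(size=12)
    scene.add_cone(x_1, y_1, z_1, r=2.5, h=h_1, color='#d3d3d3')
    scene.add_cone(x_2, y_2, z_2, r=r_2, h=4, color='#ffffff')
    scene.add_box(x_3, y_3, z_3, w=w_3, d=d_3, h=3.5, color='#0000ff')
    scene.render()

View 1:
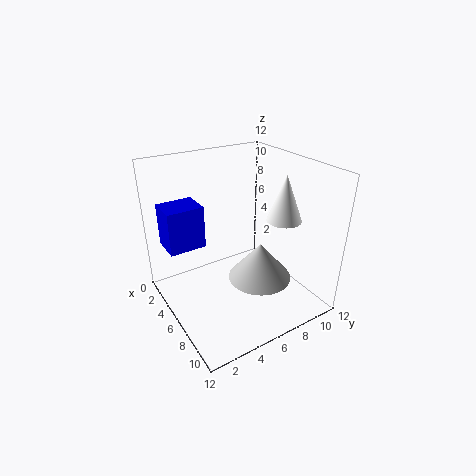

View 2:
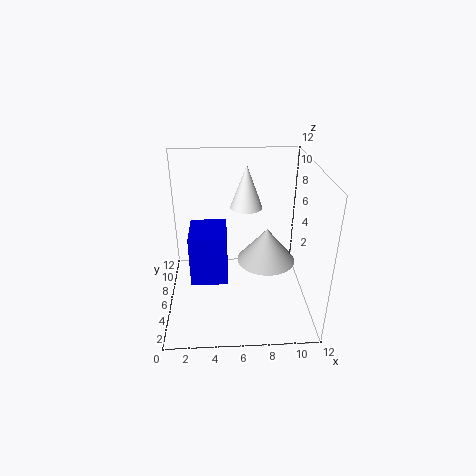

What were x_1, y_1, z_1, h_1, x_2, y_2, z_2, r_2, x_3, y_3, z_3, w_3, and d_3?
x_1 = 8.5, y_1 = 6.5, z_1 = 3.5, h_1 = 3, x_2 = 7, y_2 = 10, z_2 = 7, r_2 = 1.5, x_3 = 2.5, y_3 = 0.5, z_3 = 5.5, w_3 = 2.5, d_3 = 3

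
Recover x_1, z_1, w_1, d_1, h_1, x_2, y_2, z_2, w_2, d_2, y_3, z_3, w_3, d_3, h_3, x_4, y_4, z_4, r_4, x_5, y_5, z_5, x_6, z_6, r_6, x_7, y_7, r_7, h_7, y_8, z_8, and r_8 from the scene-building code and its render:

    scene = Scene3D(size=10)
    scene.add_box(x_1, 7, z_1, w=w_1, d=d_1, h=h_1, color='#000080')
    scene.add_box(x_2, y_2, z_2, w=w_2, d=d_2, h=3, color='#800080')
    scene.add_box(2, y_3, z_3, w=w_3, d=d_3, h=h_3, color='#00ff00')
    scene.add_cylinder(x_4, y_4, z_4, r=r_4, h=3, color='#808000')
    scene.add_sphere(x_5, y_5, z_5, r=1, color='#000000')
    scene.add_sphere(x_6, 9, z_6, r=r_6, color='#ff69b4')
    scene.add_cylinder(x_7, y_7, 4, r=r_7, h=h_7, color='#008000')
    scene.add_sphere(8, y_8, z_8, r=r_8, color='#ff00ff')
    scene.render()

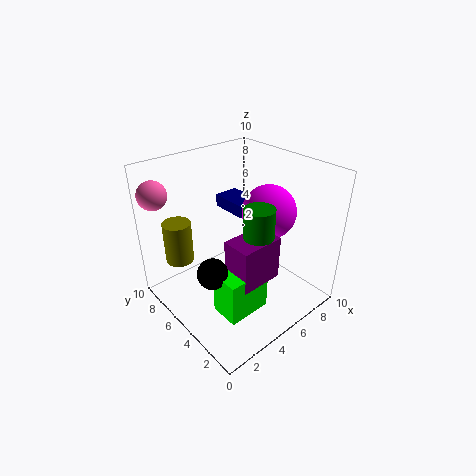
x_1 = 7; z_1 = 5; w_1 = 2; d_1 = 3; h_1 = 1; x_2 = 3; y_2 = 2; z_2 = 3; w_2 = 3; d_2 = 2; y_3 = 2; z_3 = 1; w_3 = 3; d_3 = 2; h_3 = 3; x_4 = 2; y_4 = 8; z_4 = 3; r_4 = 1; x_5 = 2; y_5 = 4; z_5 = 4; x_6 = 1; z_6 = 8; r_6 = 1; x_7 = 5; y_7 = 3; r_7 = 1; h_7 = 4; y_8 = 5; z_8 = 6; r_8 = 2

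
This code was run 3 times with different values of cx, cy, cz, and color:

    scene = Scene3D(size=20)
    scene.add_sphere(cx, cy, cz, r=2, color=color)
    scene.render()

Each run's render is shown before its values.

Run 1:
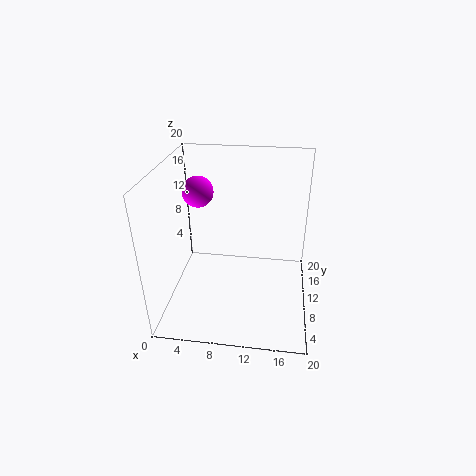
cx = 5; cy = 9; cz = 17; color = 'magenta'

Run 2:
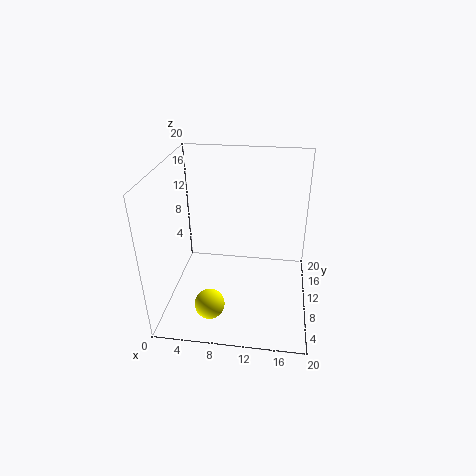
cx = 7; cy = 4; cz = 3; color = 'yellow'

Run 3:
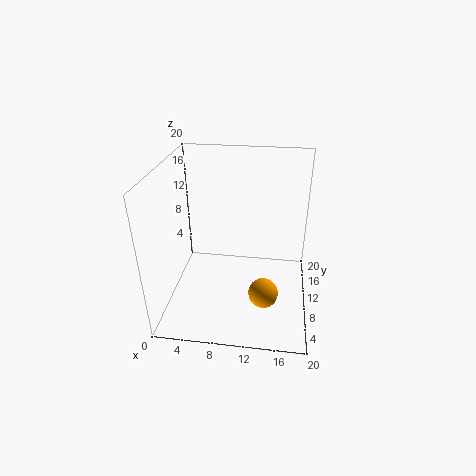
cx = 14; cy = 6; cz = 4; color = 'orange'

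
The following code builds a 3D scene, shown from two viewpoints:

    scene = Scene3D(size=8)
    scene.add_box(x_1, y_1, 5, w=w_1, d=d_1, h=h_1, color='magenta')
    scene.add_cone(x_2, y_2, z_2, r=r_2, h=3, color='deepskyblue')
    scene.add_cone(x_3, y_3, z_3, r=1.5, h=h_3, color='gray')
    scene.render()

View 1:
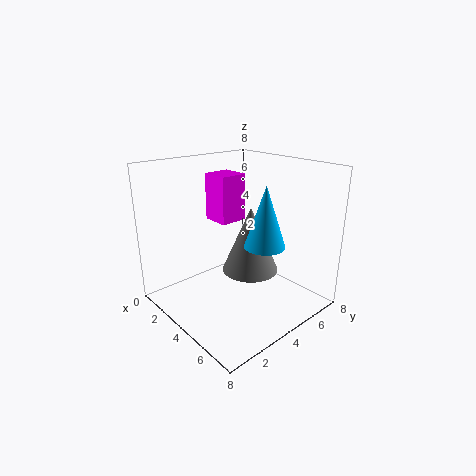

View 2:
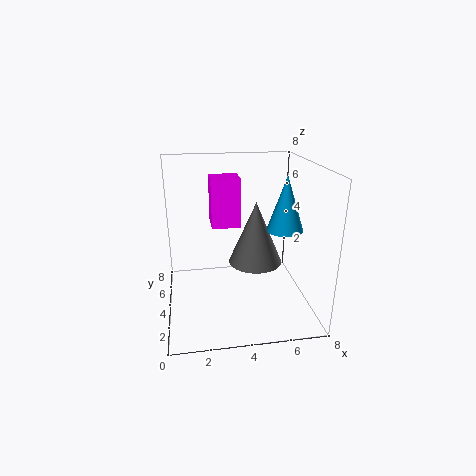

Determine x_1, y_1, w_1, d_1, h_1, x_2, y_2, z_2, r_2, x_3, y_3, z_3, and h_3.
x_1 = 2.5, y_1 = 3, w_1 = 1.5, d_1 = 1.5, h_1 = 2.5, x_2 = 6.5, y_2 = 3.5, z_2 = 4.5, r_2 = 1, x_3 = 5, y_3 = 4, z_3 = 2.5, h_3 = 3.5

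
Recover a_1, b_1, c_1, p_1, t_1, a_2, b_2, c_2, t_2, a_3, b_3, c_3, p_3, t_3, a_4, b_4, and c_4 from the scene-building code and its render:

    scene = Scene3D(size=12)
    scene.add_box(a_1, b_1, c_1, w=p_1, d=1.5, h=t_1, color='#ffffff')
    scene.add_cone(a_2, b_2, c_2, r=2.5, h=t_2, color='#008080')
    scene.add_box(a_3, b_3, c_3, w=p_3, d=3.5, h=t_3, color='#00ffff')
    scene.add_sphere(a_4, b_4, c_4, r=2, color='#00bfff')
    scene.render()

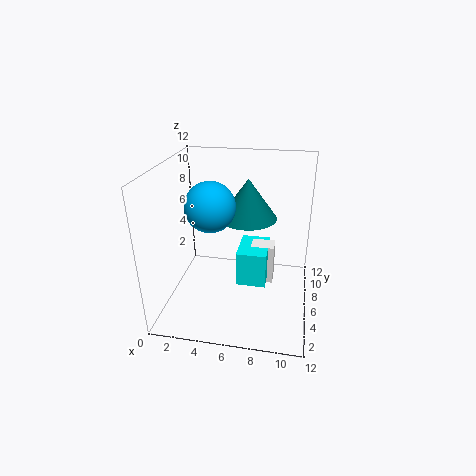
a_1 = 7
b_1 = 6.5
c_1 = 1.5
p_1 = 2
t_1 = 3.5
a_2 = 6.5
b_2 = 8
c_2 = 7
t_2 = 3.5
a_3 = 6
b_3 = 5
c_3 = 2
p_3 = 2.5
t_3 = 3
a_4 = 4
b_4 = 5
c_4 = 9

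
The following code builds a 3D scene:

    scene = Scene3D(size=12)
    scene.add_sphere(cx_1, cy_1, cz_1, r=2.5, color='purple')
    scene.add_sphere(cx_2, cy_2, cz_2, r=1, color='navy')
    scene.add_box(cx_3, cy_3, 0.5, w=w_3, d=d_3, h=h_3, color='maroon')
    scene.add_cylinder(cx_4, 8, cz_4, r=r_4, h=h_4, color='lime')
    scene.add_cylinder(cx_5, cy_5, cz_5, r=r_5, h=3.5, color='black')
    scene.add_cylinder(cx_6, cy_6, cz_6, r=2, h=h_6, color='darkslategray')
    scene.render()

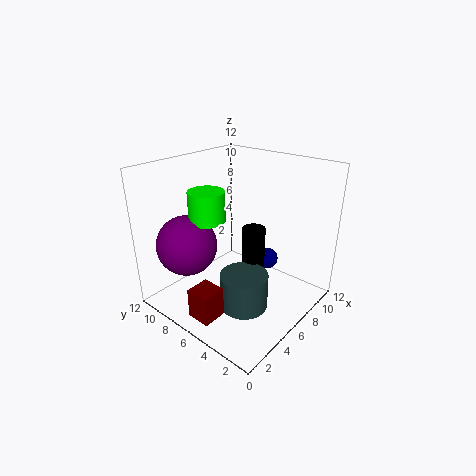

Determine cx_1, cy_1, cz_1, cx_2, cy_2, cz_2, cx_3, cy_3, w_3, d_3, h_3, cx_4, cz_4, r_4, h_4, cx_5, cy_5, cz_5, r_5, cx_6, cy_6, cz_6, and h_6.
cx_1 = 3
cy_1 = 9
cz_1 = 5.5
cx_2 = 10.5
cy_2 = 6
cz_2 = 2
cx_3 = 1
cy_3 = 5
w_3 = 2
d_3 = 2
h_3 = 2.5
cx_4 = 4.5
cz_4 = 7.5
r_4 = 1.5
h_4 = 2.5
cx_5 = 7.5
cy_5 = 5.5
cz_5 = 3
r_5 = 1
cx_6 = 5
cy_6 = 4.5
cz_6 = 0.5
h_6 = 3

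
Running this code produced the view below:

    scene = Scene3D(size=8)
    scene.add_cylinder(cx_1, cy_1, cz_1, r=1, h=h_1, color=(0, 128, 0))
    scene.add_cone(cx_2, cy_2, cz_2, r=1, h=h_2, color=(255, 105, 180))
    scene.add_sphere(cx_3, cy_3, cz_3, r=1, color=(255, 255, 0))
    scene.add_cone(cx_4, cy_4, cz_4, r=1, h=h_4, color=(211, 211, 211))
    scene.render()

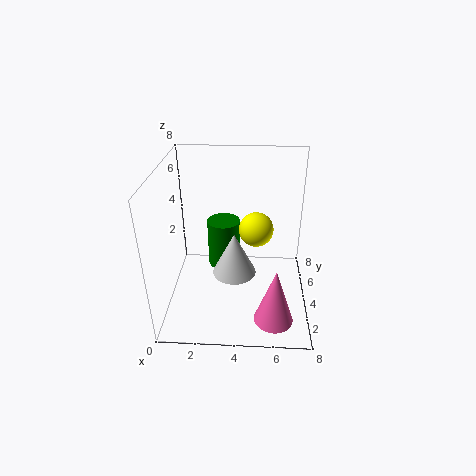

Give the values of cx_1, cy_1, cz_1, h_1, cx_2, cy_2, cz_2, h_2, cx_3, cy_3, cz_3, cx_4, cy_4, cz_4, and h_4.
cx_1 = 3, cy_1 = 6, cz_1 = 1, h_1 = 3, cx_2 = 6, cy_2 = 1, cz_2 = 1, h_2 = 3, cx_3 = 5, cy_3 = 5, cz_3 = 4, cx_4 = 4, cy_4 = 1, cz_4 = 4, h_4 = 2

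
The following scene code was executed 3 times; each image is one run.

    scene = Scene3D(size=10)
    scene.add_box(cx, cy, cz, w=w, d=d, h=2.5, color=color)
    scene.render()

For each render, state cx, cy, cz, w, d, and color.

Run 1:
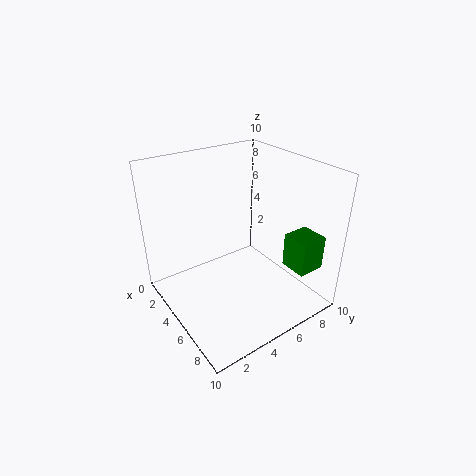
cx = 6.5
cy = 8
cz = 2.5
w = 2
d = 2
color = 'green'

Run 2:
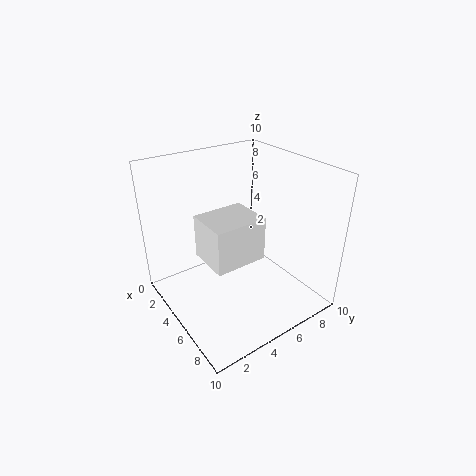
cx = 6.5
cy = 1
cz = 6
w = 2.5
d = 3
color = 'white'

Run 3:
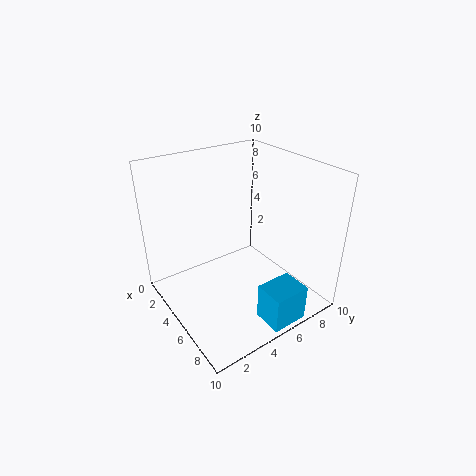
cx = 8
cy = 4.5
cz = 0.5
w = 2
d = 2.5
color = 'deepskyblue'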